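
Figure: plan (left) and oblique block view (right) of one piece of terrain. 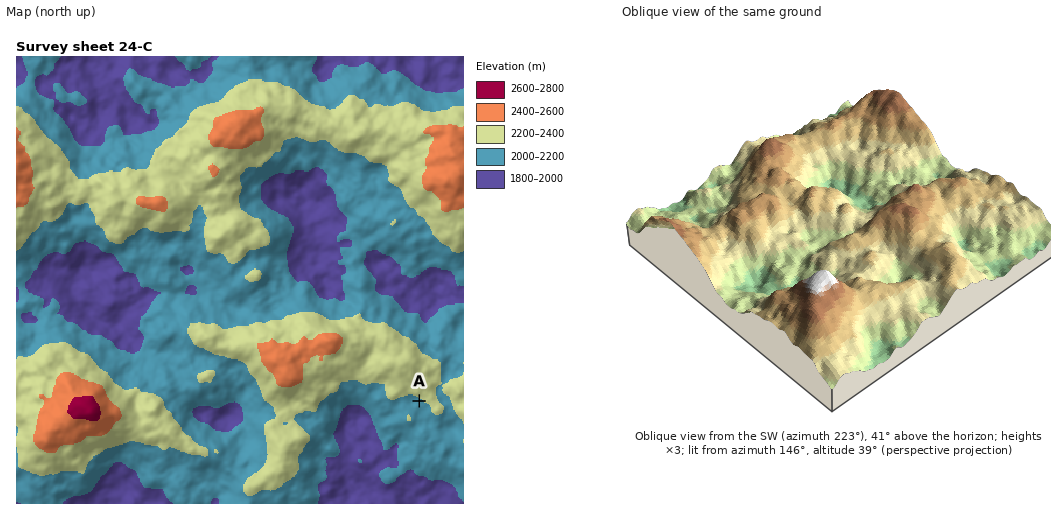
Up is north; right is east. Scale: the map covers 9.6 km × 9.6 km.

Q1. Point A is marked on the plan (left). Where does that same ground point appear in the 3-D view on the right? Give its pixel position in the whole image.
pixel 986 199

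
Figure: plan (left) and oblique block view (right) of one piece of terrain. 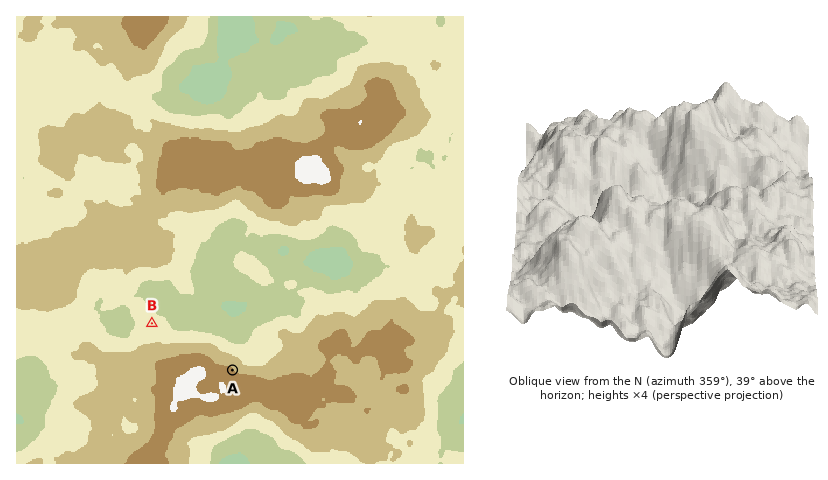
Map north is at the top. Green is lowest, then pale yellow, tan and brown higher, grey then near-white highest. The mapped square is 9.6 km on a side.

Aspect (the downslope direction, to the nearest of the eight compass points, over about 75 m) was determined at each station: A NE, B N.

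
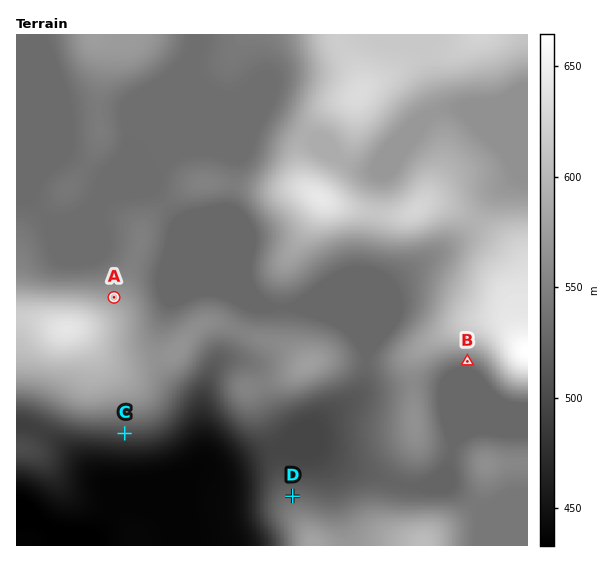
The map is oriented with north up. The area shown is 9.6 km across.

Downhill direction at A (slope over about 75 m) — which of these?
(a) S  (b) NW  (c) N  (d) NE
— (c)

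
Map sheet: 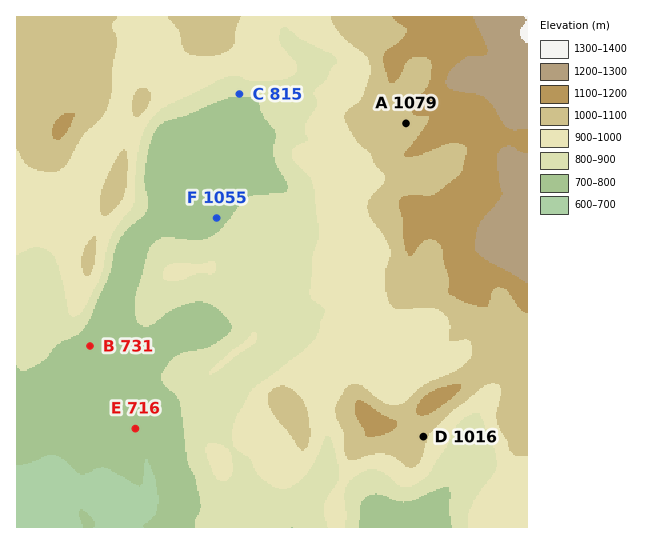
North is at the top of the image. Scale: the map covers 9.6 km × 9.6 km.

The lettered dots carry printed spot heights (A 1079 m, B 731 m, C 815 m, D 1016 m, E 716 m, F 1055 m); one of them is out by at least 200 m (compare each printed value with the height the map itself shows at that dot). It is F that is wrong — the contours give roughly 755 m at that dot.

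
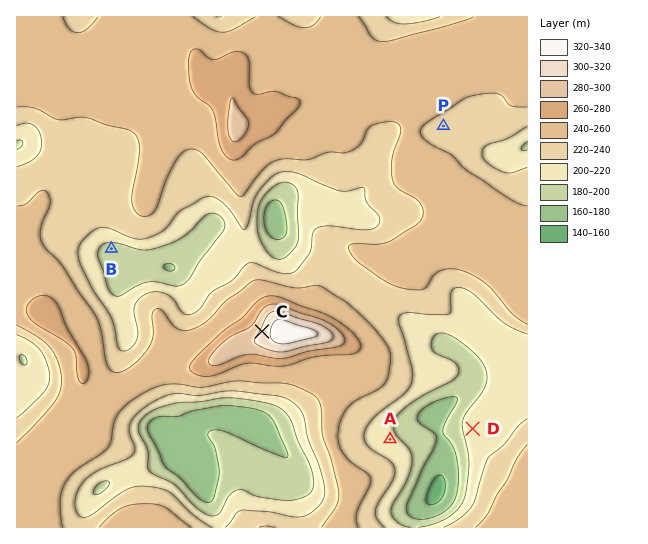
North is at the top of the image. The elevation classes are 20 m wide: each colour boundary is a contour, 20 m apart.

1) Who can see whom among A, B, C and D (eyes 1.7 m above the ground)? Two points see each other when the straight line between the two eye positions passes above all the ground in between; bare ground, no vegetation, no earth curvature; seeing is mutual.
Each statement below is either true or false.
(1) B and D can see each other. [false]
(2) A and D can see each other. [true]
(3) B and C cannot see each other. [false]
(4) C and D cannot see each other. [true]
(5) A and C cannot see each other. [true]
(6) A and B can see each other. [false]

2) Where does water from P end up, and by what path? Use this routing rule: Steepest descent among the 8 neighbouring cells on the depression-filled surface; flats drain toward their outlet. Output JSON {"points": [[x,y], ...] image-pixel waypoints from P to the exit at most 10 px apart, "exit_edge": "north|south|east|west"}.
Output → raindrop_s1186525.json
{"points": [[443, 126], [454, 131], [465, 133], [475, 141], [486, 151], [497, 154], [507, 154], [518, 151], [527, 146]], "exit_edge": "east"}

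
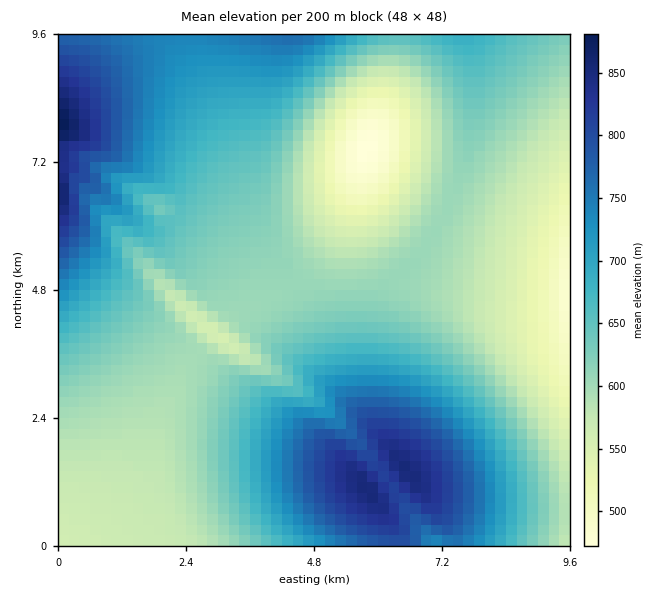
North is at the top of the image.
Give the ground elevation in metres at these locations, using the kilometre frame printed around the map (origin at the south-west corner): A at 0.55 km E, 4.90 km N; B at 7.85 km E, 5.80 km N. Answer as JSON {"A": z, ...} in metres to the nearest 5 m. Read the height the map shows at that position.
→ {"A": 705, "B": 585}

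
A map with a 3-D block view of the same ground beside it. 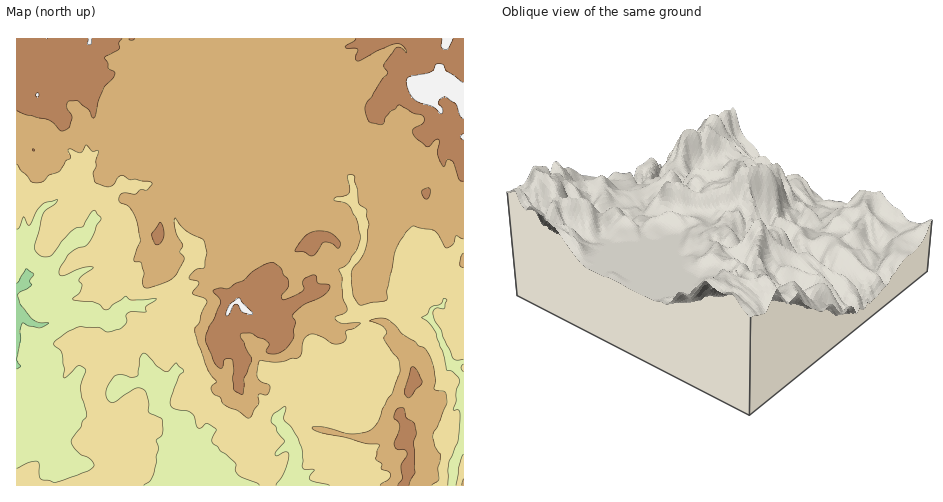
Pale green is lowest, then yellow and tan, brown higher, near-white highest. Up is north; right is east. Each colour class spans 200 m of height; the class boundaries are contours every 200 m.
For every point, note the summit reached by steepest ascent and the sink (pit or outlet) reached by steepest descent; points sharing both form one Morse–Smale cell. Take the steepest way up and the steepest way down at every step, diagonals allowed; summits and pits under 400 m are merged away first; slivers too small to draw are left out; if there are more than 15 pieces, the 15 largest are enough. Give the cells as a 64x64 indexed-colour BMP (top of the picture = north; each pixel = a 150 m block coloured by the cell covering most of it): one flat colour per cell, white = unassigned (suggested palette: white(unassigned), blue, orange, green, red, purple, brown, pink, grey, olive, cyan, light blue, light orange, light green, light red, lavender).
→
<image width="64" height="64" href="data:image/bmp;base64,Qk12CAAAAAAAAHYAAAAoAAAAQAAAAEAAAAABAAQAAAAAAAAIAAATCwAAEwsAABAAAAAAAAAA////ALR3HwAOf/8ALKAsACgn1gC9Z5QAS1aMAMJ34wB/f38AIr28AM++FwDox64AeLv/AIrfmACWmP8A1bDFABERERERERERERERERERERERERERERERERERERERERERERERERERERERERERERERERERERERERERERERERERERERERERERERERERERERERERERERERERERERERERERERERERERERERERERERESEiIiIiIiERERERERERERERERERERERERERERERERESIiIiIiIiIREREREREREREREREREREREREREREREREREiIiIiIiIiIRERERERERERERERERERERERERERERERESIiIiIiIiIhERERERERERERERERERERERERERERERERIiIiIiIiIiEREREREREREREREREREREREREREREREREiIiIiIiIiERERERERERERERERERERERERERERERERESIiIiIiIiIREREREREREREREREREREREREREREREREREiIiIiIiIhERERERERERERERERERERERERERERERERESIiIiIiIiIRERERERERERERERERERERERERERERERERIiIiIiIiIhEREREREREREREREREREREREREREREREREiIiIiIiIiIRERERERERERERERERERERERERERERERESIiIiIiIiIhERERERERERERERERERERERERERERERESIiIiIiIiIiIRIiERERERERERERERERERERERERERESIiIiIiIiIiIiIiIiIRERERERERERERERERERERERERIiIiIiIiIiIiIiIiIhEREREREREREREREREREREREREiIiIiIiIiIiIiIiIiIRERERERERERERERERERERERERIiIiIiIiIiIiIiIiIhEREREREREREREREREREREREREiIiIiIiIiIiIiIiIiERERERERERERERERERERERERERIiIiIiIiIiIiIiIhEREREREREREREREREREREREREREiIiIiIiIiIiIiIhERERERERERERIiERERERERERERESIiIiIiIiIiIiIiERERERERERERIiIiERESIRERERERIiIiIiIiIiIiIiIhERERERERERIiIiIiIiIiERIiIhEiIiIiIiIiIiIiIiEREREREREREiIiIiIiIiIiIiIiIiIiIiIiIiIiIiIiIRERERERERESIiIiIiIiIiIiIiIiIiIiIiIiIiIiIiIRERERERERERMiIzIiIiIiIiIiIiIiIiIiIiIiIiIiIhEREREREREREzMzMzIiIiIiIiIiIiIiIiIiIiIiIiIiERERERERERETMzMzMyIiIiIiIiIiIiIiIiIiIiIiIiIRERERERERERMzMzMzMzIiIiIiIiIiIiIiIiIiIiIiIiEREREREREREzMzMzMzMzIiIiIiIiIiIiIiIiIiIiIiIhERERERERETMzMzMzMzMiIiIiIiIiIiIiIiIiIiIiIiERERERERERMzMzMzMzMzIiIiIiIiIiIiIiIiIiIiIiIhEREREREREyMzMzMzMzMiIiIiIiIiIiIiIiIiIiIiIiERERERERETIjMzMyMzMyIiIiIiIiIiIiIiIiIiIiIiIRERERERERMiMzMyIjMyIiIiIiIiIiIiIiIiIiIiIiIhEREREREREyIzMyIiIiIiIiIiIiIiIiIiIiIiIiIiIhERERERERETIiMzIiIiIiIiIiIiIiIiIiIiIiIiIiIiERERERERERIiIiIiIiIiIiIiIiIiIiIiIiIiIiIiIiEREREREREREiIiIiIiIiIiIiIiIiIiIiIiIiIiIiIiIRERERERERESIiIiIiIiIiIiIiIiIiIiIiIiIiIiIiIhERERERERERIiIiIiIiIiIiIiIiIiIiIiIiIiIiIiIiEREREREREREiIiIiIiIiIiIiIiIiIiIiIiIiIiIiIiERERERERERESIiIiIiIiIiIiIiIiIiIiIiIiIiIiIhERERERERERERIiIiIiIiIiIiIiIiIiIiIiIiIiIiIREREREREREREREiIiIiIiIiIiIiIiIiIiIiIiIiIiIRERERERERERERESIiIiIiIiIiIiIiIiIiIiIiIiIiERERERERERERERERIiIiIiIiIiIiIiIiIiIiIiIiIiIREREREREREREREREiIiIiIiIiIiIiIiIiIiIiIiIiIRERERERERERERERESIiIiIiIiIiIiIiIiIiIiIiIiIRERERERERERERERERIiIiIiIiIiIiIiIiIiIiIiIiIREREREREREREREREREiIiIiIiIiIiIiIiIiIiIiIiIRERERERERERERERERESIiIiIiIiIiIiIiIiIiIiIiIRERERERERERERERERERIiIiIiIiIiIiIiIiIiIiIiIREREREREREREREREREREiIiIiIiIiIiIiIiIiIiIiIRERERERERERERERERERESIiIiIiIiIiIiIiIiIiIiIRERERERERERERERERERERIiIiIiIiIiIiIiIiIiIiIhEREREREREREREREREREREiIiIiIiIiIiIiIiIiIiIiERERERERERERERERERERESIiIiIiIiIiIiIiIiIiIiERERERERERERERERERERERIiIiIiIiIiIiIiIiIiIiIREREREREREREREREREREREiIiIiIiIiIiIiIiIiIiIRERERERERERERERERERERESIiIiIiIiIiIiIiIiIiIhERERERERERERERERERERER"/>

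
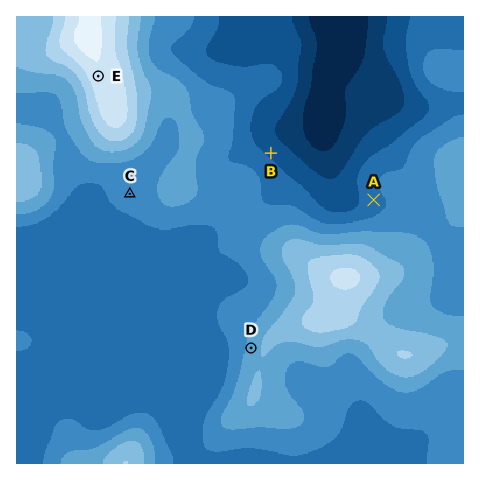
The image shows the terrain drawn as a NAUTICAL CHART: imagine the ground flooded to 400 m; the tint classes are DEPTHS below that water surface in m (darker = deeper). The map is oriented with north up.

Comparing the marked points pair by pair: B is below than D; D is above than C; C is above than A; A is below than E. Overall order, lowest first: B A C D E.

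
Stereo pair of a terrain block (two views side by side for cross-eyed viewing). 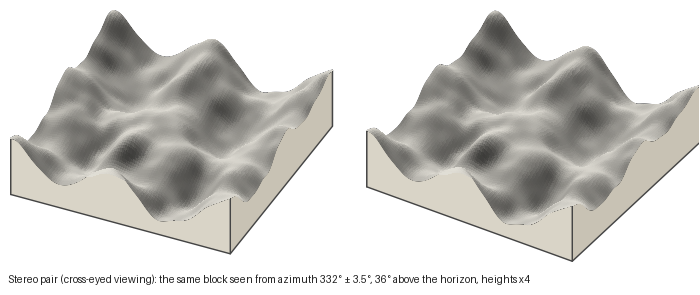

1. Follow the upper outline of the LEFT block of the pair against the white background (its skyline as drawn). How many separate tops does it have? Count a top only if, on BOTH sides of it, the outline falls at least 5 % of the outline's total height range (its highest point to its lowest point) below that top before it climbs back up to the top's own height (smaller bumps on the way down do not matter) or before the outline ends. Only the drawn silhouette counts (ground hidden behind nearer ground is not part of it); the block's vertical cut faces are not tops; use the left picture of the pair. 2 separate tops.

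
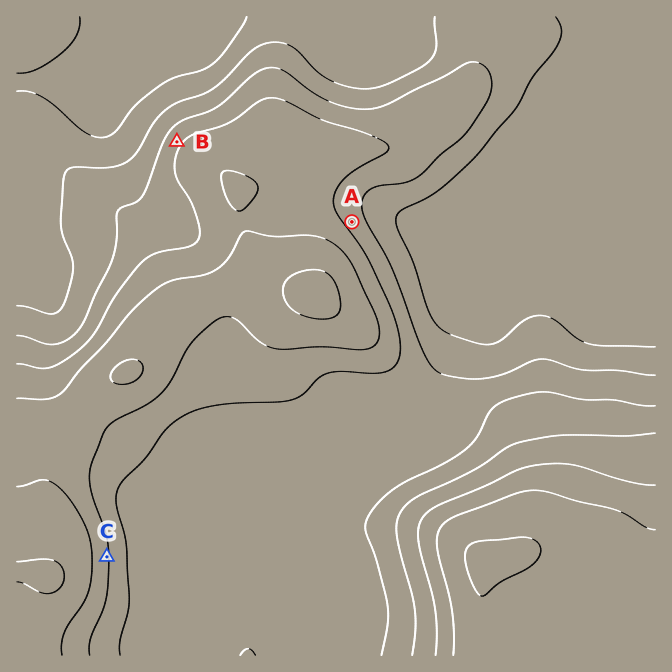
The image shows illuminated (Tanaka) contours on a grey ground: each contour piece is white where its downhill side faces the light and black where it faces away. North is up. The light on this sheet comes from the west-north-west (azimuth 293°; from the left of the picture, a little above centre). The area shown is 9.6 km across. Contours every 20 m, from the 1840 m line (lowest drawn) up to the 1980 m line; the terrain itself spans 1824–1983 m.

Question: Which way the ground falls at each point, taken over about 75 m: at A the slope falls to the NE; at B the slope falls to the NW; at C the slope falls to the E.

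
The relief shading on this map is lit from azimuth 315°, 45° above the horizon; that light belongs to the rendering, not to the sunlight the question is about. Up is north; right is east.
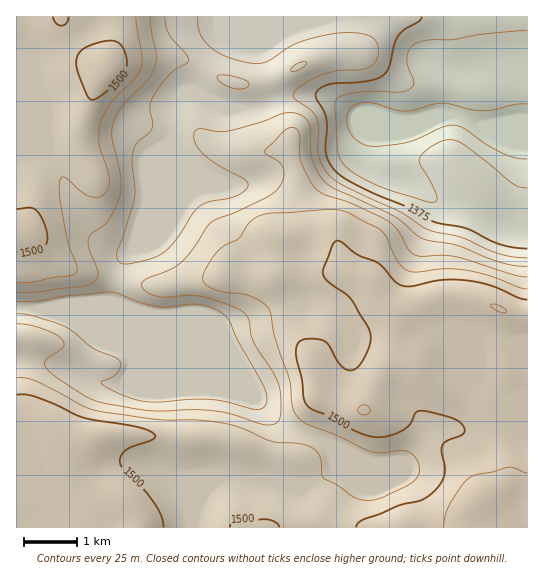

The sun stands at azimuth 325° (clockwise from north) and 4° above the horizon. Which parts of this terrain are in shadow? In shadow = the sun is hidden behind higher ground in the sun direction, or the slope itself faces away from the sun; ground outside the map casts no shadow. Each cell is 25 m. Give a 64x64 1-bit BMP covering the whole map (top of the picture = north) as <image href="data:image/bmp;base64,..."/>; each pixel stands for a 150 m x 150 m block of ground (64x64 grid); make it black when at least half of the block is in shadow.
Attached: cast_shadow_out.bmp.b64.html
<image width="64" height="64" href="data:image/bmp;base64,Qk0+AgAAAAAAAD4AAAAoAAAAQAAAAEAAAAABAAEAAAAAAAACAAATCwAAEwsAAAIAAAAAAAAA////AAAAAAAAAAAAAAAAAAAAAAAAAAAAAAAAAAAAAAAAAAAAAAAAAAAAAAAAAAAAAAAAAAAAAAAAAAAAAAAAAAAAAAAAAAAAAAAAAAAAAAAAAAAAAAMAAAAAAAAABwAAAAAAAAAAAAAAAAAAAAAAAAAAAAAAAAAAAAAAAAAAAAAAAAAAAAAAAAAAAAAAAAAAAAAAAAAAAAAAAAAAAAAAAAAAAAAAAAAAAAAAAAAAAAAAAAAAAAAAAAAAAAAAAAAAAAAAAAAAAAAAAAAAAAAAAAAAAAAAAAAAHAAP4AAAAAB/4P/wAAAAAP/x/+AAAAAA//AHgAAAAAD/4AAAAAAAAAAAAAAAAAAAAAAAAAAAAAAAAAAAAAAAAAAAAAAAAAAAAAAAAAAAAAAAAAAAAAAAAAAAAAAAAAAAAAYAAAAAAAAADgAAAAAAAAAcAAAAAAAAABwAAAAAAAAACAAAAAAAAAAAAAAAAAAAAAAAAAAAAAAAAAAAAwAAAAAAAAAHgAAAAAAAAA+AAAAADgAAD4AAAAA/AAAHgAAAAD/AAAPwAAAAP8AAAP+AAAA/4AAB//AAAD/gAAf/AAAAH+AAH/8AAAAf4AA//wAAAA/gAB//AAAAA8AAB58AAAAAAAAABwAAAAAAAAADwAAAAAAAAAHgAAAAAAAAAOAAAAAAAAAAAAAAAAAAAAAAAA=="/>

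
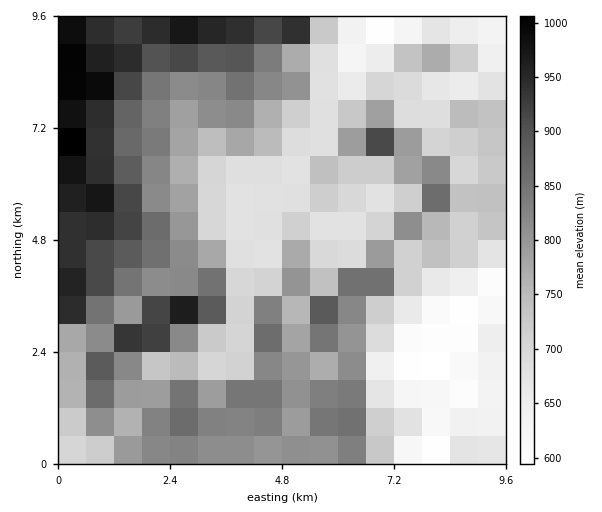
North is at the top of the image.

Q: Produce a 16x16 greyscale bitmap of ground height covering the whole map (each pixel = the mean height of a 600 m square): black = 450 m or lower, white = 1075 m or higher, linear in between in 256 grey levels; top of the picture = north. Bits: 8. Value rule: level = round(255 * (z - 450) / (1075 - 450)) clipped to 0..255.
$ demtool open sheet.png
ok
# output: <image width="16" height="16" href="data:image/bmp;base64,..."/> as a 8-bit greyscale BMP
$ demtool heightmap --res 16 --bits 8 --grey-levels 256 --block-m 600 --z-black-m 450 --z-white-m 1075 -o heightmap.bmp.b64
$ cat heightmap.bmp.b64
<image width="16" height="16" href="data:image/bmp;base64,Qk02BQAAAAAAADYEAAAoAAAAEAAAABAAAAABAAgAAAAAAAABAAATCwAAEwsAAAABAAAAAAAAAAAAAAEBAQACAgIAAwMDAAQEBAAFBQUABgYGAAcHBwAICAgACQkJAAoKCgALCwsADAwMAA0NDQAODg4ADw8PABAQEAAREREAEhISABMTEwAUFBQAFRUVABYWFgAXFxcAGBgYABkZGQAaGhoAGxsbABwcHAAdHR0AHh4eAB8fHwAgICAAISEhACIiIgAjIyMAJCQkACUlJQAmJiYAJycnACgoKAApKSkAKioqACsrKwAsLCwALS0tAC4uLgAvLy8AMDAwADExMQAyMjIAMzMzADQ0NAA1NTUANjY2ADc3NwA4ODgAOTk5ADo6OgA7OzsAPDw8AD09PQA+Pj4APz8/AEBAQABBQUEAQkJCAENDQwBEREQARUVFAEZGRgBHR0cASEhIAElJSQBKSkoAS0tLAExMTABNTU0ATk5OAE9PTwBQUFAAUVFRAFJSUgBTU1MAVFRUAFVVVQBWVlYAV1dXAFhYWABZWVkAWlpaAFtbWwBcXFwAXV1dAF5eXgBfX18AYGBgAGFhYQBiYmIAY2NjAGRkZABlZWUAZmZmAGdnZwBoaGgAaWlpAGpqagBra2sAbGxsAG1tbQBubm4Ab29vAHBwcABxcXEAcnJyAHNzcwB0dHQAdXV1AHZ2dgB3d3cAeHh4AHl5eQB6enoAe3t7AHx8fAB9fX0Afn5+AH9/fwCAgIAAgYGBAIKCggCDg4MAhISEAIWFhQCGhoYAh4eHAIiIiACJiYkAioqKAIuLiwCMjIwAjY2NAI6OjgCPj48AkJCQAJGRkQCSkpIAk5OTAJSUlACVlZUAlpaWAJeXlwCYmJgAmZmZAJqamgCbm5sAnJycAJ2dnQCenp4An5+fAKCgoAChoaEAoqKiAKOjowCkpKQApaWlAKampgCnp6cAqKioAKmpqQCqqqoAq6urAKysrACtra0Arq6uAK+vrwCwsLAAsbGxALKysgCzs7MAtLS0ALW1tQC2trYAt7e3ALi4uAC5ubkAurq6ALu7uwC8vLwAvb29AL6+vgC/v78AwMDAAMHBwQDCwsIAw8PDAMTExADFxcUAxsbGAMfHxwDIyMgAycnJAMrKygDLy8sAzMzMAM3NzQDOzs4Az8/PANDQ0ADR0dEA0tLSANPT0wDU1NQA1dXVANbW1gDX19cA2NjYANnZ2QDa2toA29vbANzc3ADd3d0A3t7eAN/f3wDg4OAA4eHhAOLi4gDj4+MA5OTkAOXl5QDm5uYA5+fnAOjo6ADp6ekA6urqAOvr6wDs7OwA7e3tAO7u7gDv7+8A8PDwAPHx8QDy8vIA8/PzAPT09AD19fUA9vb2APf39wD4+PgA+fn5APr6+gD7+/sA/Pz8AP39/QD+/v4A////AGdujJialJSPk5KccUY8W1hvk3+aqJuanYuipWxcRE1Nf6iLi6OLoaGSnJ9aR0Y/S4Czl3N7Z2qYj4KVTzw7Q02ElcXBlnBop4eikGJAPj1Sy6SMv9KzaZx9s5htVUI8Rc69o5SXpGZpkHelpWpWUT7IvLKmlYVeXYRlYoxqdmtbyMm/qI5mXF5rXFxok3xrdNDWvpaIZlxdXm1lXWyndnfXybKYgWdfX1x4bm6Jlmdw48iqn4d5hnthX4u8i2hrc9nKrZyJlJeBbF5yiWBgenbg3b6hlZikmJFdVGdiV1Nb4dDKuL20tp6DXkhTdYNtT9vKwsrWzcm+yHBMPElaUks="/>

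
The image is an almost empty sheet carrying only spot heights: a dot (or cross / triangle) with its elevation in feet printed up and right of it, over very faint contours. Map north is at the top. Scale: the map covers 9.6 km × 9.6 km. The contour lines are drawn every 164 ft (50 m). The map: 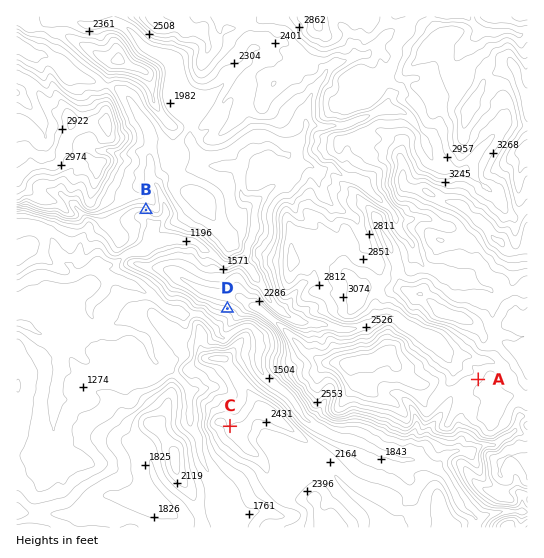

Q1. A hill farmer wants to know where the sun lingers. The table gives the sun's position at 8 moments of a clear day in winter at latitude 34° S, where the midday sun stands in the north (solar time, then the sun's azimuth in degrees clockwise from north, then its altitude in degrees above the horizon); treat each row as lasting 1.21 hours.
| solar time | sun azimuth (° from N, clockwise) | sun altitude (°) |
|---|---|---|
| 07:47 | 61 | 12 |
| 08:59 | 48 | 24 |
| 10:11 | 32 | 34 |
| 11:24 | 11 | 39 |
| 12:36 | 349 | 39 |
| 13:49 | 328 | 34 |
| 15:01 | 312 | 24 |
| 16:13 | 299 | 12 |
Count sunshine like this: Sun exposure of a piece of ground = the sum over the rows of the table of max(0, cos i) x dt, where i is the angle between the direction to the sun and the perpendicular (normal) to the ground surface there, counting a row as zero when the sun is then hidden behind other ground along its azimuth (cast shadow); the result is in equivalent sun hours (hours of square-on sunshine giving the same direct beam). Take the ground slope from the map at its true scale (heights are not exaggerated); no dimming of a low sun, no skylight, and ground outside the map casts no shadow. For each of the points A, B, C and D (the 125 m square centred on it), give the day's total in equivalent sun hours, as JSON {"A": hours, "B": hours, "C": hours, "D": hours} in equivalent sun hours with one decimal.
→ {"A": 5.3, "B": 0.7, "C": 5.0, "D": 1.3}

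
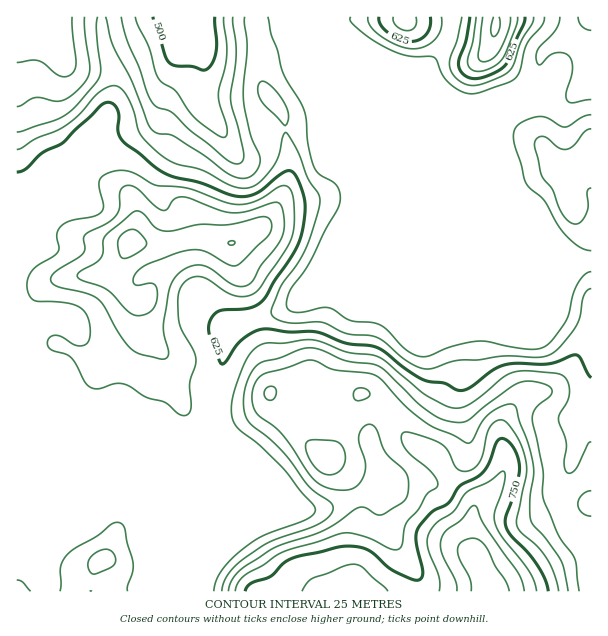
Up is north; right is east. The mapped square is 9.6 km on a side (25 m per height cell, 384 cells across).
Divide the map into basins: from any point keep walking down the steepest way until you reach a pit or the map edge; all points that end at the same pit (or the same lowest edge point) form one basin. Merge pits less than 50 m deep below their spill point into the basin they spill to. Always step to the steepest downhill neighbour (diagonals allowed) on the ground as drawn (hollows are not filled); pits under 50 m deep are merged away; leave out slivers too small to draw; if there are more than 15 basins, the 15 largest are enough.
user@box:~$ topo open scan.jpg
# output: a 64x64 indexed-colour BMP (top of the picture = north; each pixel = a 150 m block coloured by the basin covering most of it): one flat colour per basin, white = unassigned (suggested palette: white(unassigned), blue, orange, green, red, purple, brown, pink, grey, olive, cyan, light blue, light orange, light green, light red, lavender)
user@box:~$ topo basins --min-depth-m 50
<image width="64" height="64" href="data:image/bmp;base64,Qk12CAAAAAAAAHYAAAAoAAAAQAAAAEAAAAABAAQAAAAAAAAIAAATCwAAEwsAABAAAAAAAAAA////ALR3HwAOf/8ALKAsACgn1gC9Z5QAS1aMAMJ34wB/f38AIr28AM++FwDox64AeLv/AIrfmACWmP8A1bDFABERERERERERERERERERERERERERERERERERERERERERERERERERERERERERERERERERERERERERERERERERERERERERERERERERERERERERERERERERERERERERERERERERERERERERERERERERERERERERERERERERERERERERERERERERERERERERERERERERERERERERERERERERERERERERERERERERERERERERERERERERERERERERERERERERERERERERERERERERERERERERERERERERERERERERERERERERERERERERERERERERERERERERERERERERERERERERERERERERERERERERERERERERERERERERERERERERERERERERERERERERERERERERERERERERERERERERERERERERERERERERERERERERERERERERESIRERERERERERERERERERERERERERERERERERERERESIiERERERERERERERERERERERERERERERERERERERERIiIhERERERERERERERERERERERERERERERERERERERIiIiERERERERERERERERERERERERERERERERERERERIiIiIhEREREhERERERERERERERERERERERERERERERIiIiIiIhERIiERERERERERERERERERERERERERERESIiIiIiIiIiIiIRERERERERERERERERERERERERERESIiIiIiIiIiIiIhERERERERERERERERERERERERERERIiIiIiIiIiIiIiERERERERERERERERERERERERERERIiIiIiIiIiIiIiIRERERERERERERERERERERERERERIiIiIiIiIiIiIiIhERERERERERERERERERERERERERIiIiIiIiIiIiIiIiEREREREREREREREREREREREREiIiIiIiIiIiIiIiIiIRERERERERERERERERESIRERIiIiIiIiIiIiIiIiIiIhERERERERERERERERERIiIiIiIiIiIiIiIiIiIiIiIiEREREREREREREREREREiIiIiIiIiIiIiIiIiIiIiIiIRERERERERERERERERESIiIiIiIiIiIiIiIiIiIiIiIhERERERERERERERERESIiIiIiIiIiIiIiIiIiIiIiIiERERERERERERERERERIiIiIiIiIiIiIiIiIiIiIiIiIRERERERERERERERERIiIiIiIiIiIiIiIiIiIiIiIiIhEREREREREREREREREiIiIiIiIiIiIiIiIiIiIiIiIiERERERERERERERERESIiIiIiIiIiIiIiIiIiIiIiIiIRERERERERERERERERIiIiIiIiIiIiIiIiIiIiIiIiIhERERERERERERERERIiIiIiIiIiIiIiIiIiIiIiIiIiEREREREREREREREREiIiIiIiIiIiIiIiIiIiIiIiIiIRERERERERERERERESIiIiIiIiIiIiIiIiIiIiIiIiIhERERERERERERERESIiIiIiIiIiIiIiIiIiIiIiIiIiERERERERERERERERIiIiIiIiIiIiIiIiIiIiIiIiIiIREREREREREREREREiIiIiIiIiIiIiIiIiIiIiIiIiIhERERERERERERERERIiIiIiIiIiIiIiIiIiIiIiIiIiERERERERERERERERERIiIiIiIiIiIiIiIiIiIiIiIiIRERERERERERERERERESIiIiIiIiIiIiIiIiIiIiIiIhEREREREREREREREREREiIiIiIiIiIiIiIiIiIiIiIiERERERERERERERERERESIiIiIiIiIiIiIiIiIiIiIhExEREREREREREREREREREiIiIiIiIiIiIiIiIiIiIhETMxERERERERERERERERESIiIiIiIiIiIiIiIiIiIiERMzMREzERERERERERERERIiIiIiIiIiIiIiIiIiIiIREzMzMzERERERERERERERESIiIiIiIiIiIiIiIiIiIiETMzMzMRERERERERERERESIiIiIiIiIiIiIiIiIiIiIiMzMzMxERERERERERERERIiIiIiIiIiIiIiIiIiIiIiIzMzMzEREREREREREREREiIiIiIiIiIiIiIiIiIiIiIjMzMzMxERERERERERERESIiIiIiIiIiIiIiIiIiIiIiMzMzMzMRERERERERERERIiIiIiIiIiIiIiIiIiIiIiIzMzMzMxERERERERERERIiIiIiIiIiIiIiIiIiIiIiIjMzMzMzMREREREREREREiIiIiIiIiIiIiIiIiIiIiIiMzMzMzMxEREREREREREiIiIiIiIiIiIiIiIiIiIiIiIzMzMzMzEREREREREREiIiIiIiIiIiIiIiIiIiIiIiIjMzMzMzMRERERERERESIiIiIiIiIiIiIiIiIiIiIiIiMzMzMzMxERERERERERIiIiIiIiIiIiIiIiIiIiIiIiIzMzMzMxEREREREREREiIiIiIiIiIiIiIiIiIiIiIiIjMzMzMzERERERERERESIiIiIiIiIiIiIiIiIiIiIiIiMzMzMzMRERERERERERIiIiIiIiIiIiIiIiIiIiIiIiIzMzMzMxEREREREREREiIiIiIiIiIiIiIRERIiIiIiIjMzMzMxERERERERERESIiIiIiIiIiIREREREiIiIiIi"/>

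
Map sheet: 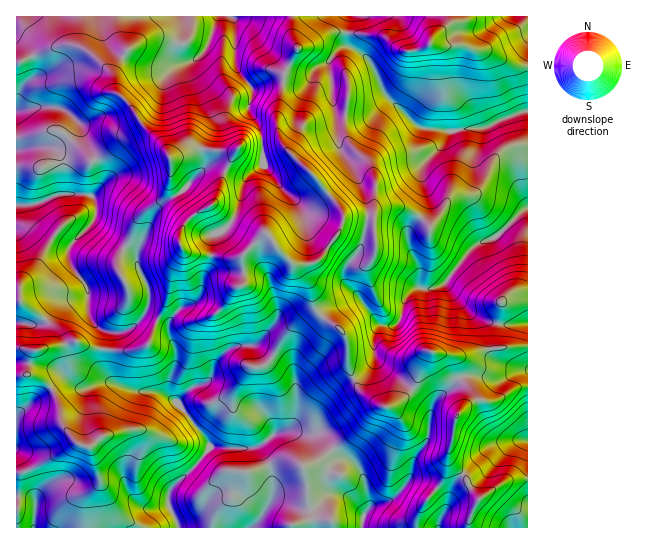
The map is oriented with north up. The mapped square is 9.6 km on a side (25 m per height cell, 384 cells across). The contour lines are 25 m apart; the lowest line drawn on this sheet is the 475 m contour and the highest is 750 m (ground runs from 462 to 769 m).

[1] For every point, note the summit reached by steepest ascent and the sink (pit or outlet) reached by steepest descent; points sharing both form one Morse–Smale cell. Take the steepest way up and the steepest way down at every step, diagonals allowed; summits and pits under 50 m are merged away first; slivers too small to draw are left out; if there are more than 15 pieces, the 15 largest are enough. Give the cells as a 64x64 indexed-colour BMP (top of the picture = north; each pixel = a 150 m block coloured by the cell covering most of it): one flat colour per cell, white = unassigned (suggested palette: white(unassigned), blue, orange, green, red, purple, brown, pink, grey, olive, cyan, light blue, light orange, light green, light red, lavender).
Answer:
<image width="64" height="64" href="data:image/bmp;base64,Qk12CAAAAAAAAHYAAAAoAAAAQAAAAEAAAAABAAQAAAAAAAAIAAATCwAAEwsAABAAAAAAAAAA////ALR3HwAOf/8ALKAsACgn1gC9Z5QAS1aMAMJ34wB/f38AIr28AM++FwDox64AeLv/AIrfmACWmP8A1bDFABERERERERERERERERERERERERERmZmZmZnMzMzKqqqqERERERERERERERERERERERERGZmZmZmZmczMzMqqqqoREREREREREREREREREREREREZmZmZmZmZnMzMyqqqqhERERERERERERERERERERERERmZmZlmaZmczMzMqqqqERERERERERERERERERERERERGZmZmWZmmZnPzMqqqqoRERERERERERERERERERERERGZmZmZZmZplm/8yqqqqhEREREREREREREREREREREREZmZmZZmZmZmZv+qqqqqERERERERERERERERERERERERmZmZlmZmZmZm+IqqqqoRERERERERERERERERERERERERmZlmZmZmZmaIiKqqqhEREREREREREREREREREREREREZZmZmZmZmZoiIiqqqERERERERERERERERERERERERERtmZmZmZmZmiIiIqqoRERERERERERERERERERERERERu7tmZmZmZmZoiIiIiBERERERERERERERERERERERERu7u7ZmZmZmZmiIiIiIERERERERERERERERERERERERG7u7u2ZmZmZmaIiIiIgRERERERERERERERERERERERERu7u7tmZmZmZmiIiIiBERERERERERERERERERERERERG7u7u3dmZmZmaIiIiIERERERERERERERERERERERERERu7u3d3dmZmZmiIiIgREREREREREREREREREREREREREbu3d3d3ZmZmiIiIiBEREREREREREREREREREREREREREXd3d3dmZmaIiIiIERERERERERERERERERERERERERERInd3d2ZmaIiIiIgREREREREREREREREREREREREREREid3d3dmZoiIiIiBERERERERERERERERERERERERERESInd3d2ZmeIiIiIEzMREREzMzMRERERERERERERERESIid3d3d3d3d3iIgzMzMzMzMzMzERERERERERERERERIiJ3d3d3d3d3fu7jMzMzMzMzMzMREREREREREREREREiInd3d3d3d3d+7uMzMzMzMzMzMxEREREREREREREREiIiInd3d3d3d37d4zMzMzMzMzMzMRERERERERERERIiIiIiJ3d3d3ciLd3TMzMzMzMzMzMxERERERERERERIiIiIiInd3d3ciIi3dMzMzMzMzMzMzMREREREREREREiIiIiIiJ3d3ciIiLd0zMzMzMzMzMzMxERERERERERESIiIiIiInd3ciIiIiIjMzMzMzMzMzMzERERERERERERIiIiIiIiIiIiIiIiIiMzMzMzMzMzMzMRERERERERERIiIiIiIiIiIiIiIiIiIzMzMzMzMzMzMzERERERERERIiIiIiIiIiIiIiIiIiIjMzMzMzMzMzMzMREREREREREREiIiIiIiIiIiIiIiIiMzMzMzMzMzMzMzERERERERERERIiIiIiIiIiIiIiIiIzMzMzMzMzMzMzMREREREREREREiIiIiIiIiIiIiIiIjMzMzMzMzMzMzMxERERERERERERIiIiIiIiIiIiIiIiMzMzMzMzMzMzMzERERERERERERESIiIiIiIiIiIiIiIzMzMzMzMzMzMzMxERERERERERERIiIiIiIiIiIiIiIjMzMzMzMzMzMzMxEREREREREREREiIiIiIiIiIiIiIiMzMzMzMzMzMzMzEREREREREREREiIiIiIiIiIiIiIiIzMzMzMzMzMzMzEREREREREREREiIiIiIiIiIiIiIiIjMzMzMzMzMzMzEREREREREREREiIiIiIiIiIiIiIiIiMzMzMzMzMzMzMRERERERERERESIiIiIiIiIiIiIiIiIzMzMzMzMzMzMxERERERERERESIiIiIiIiIiIiIiIiIjMzMzMzMzMzMzERERERERERESIiIiIiIiIiIiIiIiIiMzMzMzMzMzMzNBERERERERESIiIiIiIiIiIiIiIiIiIzMzMzMzMzMzM0RERERBERESIiIiIiIiIiIiIiIiIiIjMzMzMzMzMzM0RERERERERCIiIiIiIiIiIiIiIiIiIiMzMzMzMzMzM0REREREREREIiIiIiIiIiIiIiIiIiIiIzMzMzMzMzM0REREREREREQiIiIiIiIiIiVVVVVVUiIjMzMzMzMzM0RERERERERERCIiIiIiIiIiVVVVVVVVUiMzMzMzMzMzREREREREREREIiIiIiIiIiVVVVVVVVVVUzMzMzMzMzREREREREREREQiIiIiIiIiVVVVVVVVVVVTMzMzMzMzRERERERERERERCIiIiIiIiVVVVVVVVVVVVMzMzMzMzREREREREREREREIiIiIiIiJVVVVVVVVVVVUzMzMzMzNERERERERERERERCIiIiIiJVVVVVVVVVVVVTMzMzMzNEREREREREREREREIiIiIiIlVVVVVVVVVVVVQzMzMzNEREREREREREREREQiIiIiIlVVVVVVVVVVVVVEQzMzNEREREREREREREREREIiIiIlVVVVVVVVVVVVVUREREREREREREREREREREREQiIiJVVVVVVVVVVVVVVVRERERERERERERERERERERERCIiIlVVVVVVVVVVVVVVVERERERERERERERERERERERCIiIiVVVVVVVVVVVVVVVUREREREREREREREREREREREIiIiIlVVVVVVVVVVVVVV"/>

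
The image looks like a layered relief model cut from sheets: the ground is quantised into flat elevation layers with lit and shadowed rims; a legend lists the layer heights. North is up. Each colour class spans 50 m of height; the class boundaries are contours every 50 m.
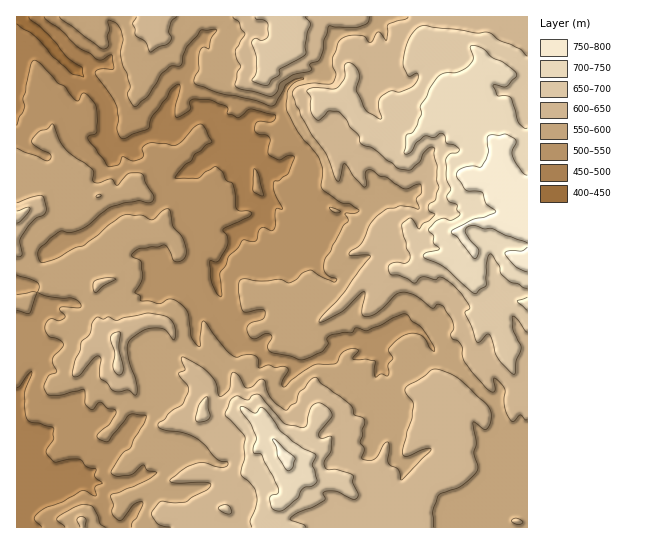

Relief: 440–800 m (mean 590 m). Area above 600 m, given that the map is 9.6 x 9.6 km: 37.6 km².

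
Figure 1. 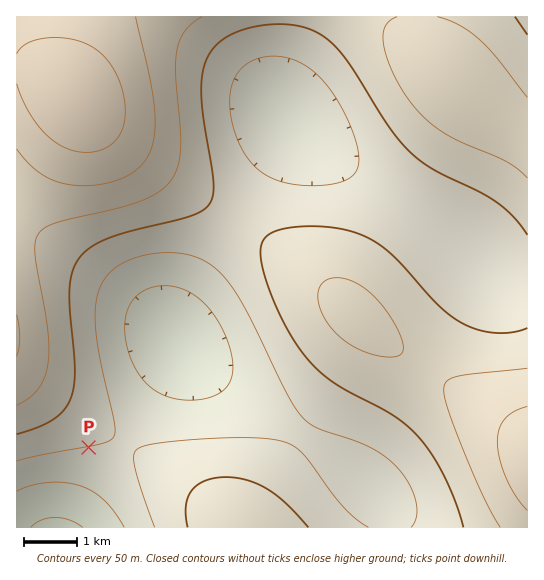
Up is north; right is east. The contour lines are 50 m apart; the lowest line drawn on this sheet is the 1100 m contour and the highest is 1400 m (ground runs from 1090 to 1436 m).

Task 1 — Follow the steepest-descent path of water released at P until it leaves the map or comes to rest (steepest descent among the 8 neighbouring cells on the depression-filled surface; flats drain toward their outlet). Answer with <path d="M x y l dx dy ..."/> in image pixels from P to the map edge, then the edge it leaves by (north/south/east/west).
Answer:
<path d="M89 447l0 34-4 5-7 13 0 3-4 8 0 4-1 1 0 4-2 2 0 4-1 2"/>
exit: south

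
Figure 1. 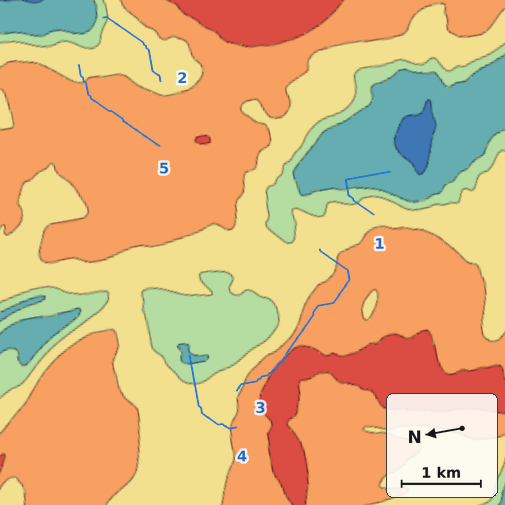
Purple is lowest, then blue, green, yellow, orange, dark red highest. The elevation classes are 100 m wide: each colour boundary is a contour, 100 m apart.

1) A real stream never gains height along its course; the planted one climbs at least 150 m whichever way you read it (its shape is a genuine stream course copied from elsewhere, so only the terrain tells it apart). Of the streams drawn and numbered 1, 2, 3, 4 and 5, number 3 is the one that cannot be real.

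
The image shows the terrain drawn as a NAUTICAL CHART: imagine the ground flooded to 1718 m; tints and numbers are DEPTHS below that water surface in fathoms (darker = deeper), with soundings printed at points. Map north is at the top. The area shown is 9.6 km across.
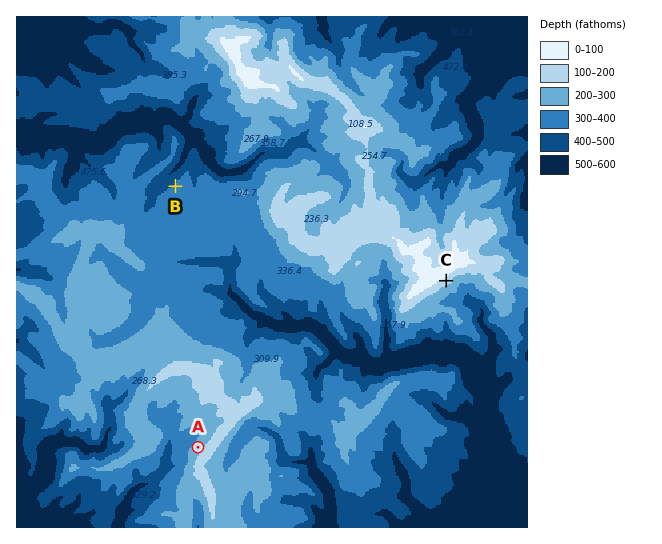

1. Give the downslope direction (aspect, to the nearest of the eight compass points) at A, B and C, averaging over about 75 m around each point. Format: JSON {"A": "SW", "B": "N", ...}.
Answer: {"A": "NW", "B": "NW", "C": "SE"}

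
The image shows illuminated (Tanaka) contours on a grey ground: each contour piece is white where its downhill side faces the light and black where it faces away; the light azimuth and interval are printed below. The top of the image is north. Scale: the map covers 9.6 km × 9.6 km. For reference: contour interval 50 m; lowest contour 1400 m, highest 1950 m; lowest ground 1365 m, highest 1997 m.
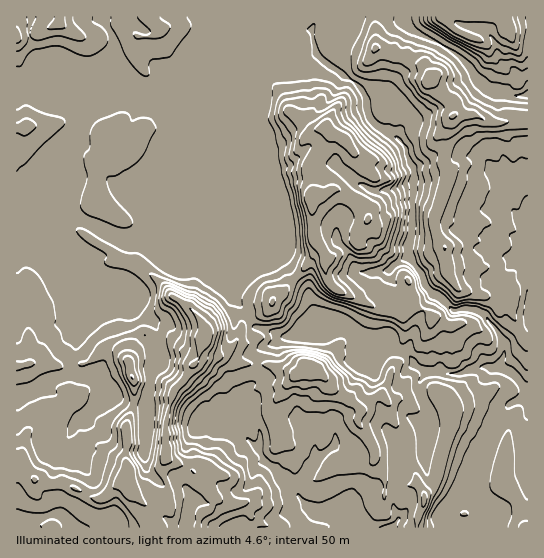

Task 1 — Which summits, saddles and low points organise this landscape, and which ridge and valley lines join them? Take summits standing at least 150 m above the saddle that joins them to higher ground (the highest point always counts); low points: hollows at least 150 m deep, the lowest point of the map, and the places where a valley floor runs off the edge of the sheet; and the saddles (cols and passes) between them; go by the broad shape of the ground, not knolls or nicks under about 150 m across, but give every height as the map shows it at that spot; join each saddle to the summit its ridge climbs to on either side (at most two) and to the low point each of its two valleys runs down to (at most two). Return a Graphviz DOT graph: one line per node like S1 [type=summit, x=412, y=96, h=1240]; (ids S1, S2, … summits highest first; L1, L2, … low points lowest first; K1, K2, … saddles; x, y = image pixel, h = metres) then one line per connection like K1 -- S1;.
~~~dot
graph terrain {
  S1 [type=summit, x=203, y=339, h=1997];
  S2 [type=summit, x=509, y=27, h=1944];
  S3 [type=summit, x=327, y=130, h=1935];
  S4 [type=summit, x=431, y=78, h=1882];
  L1 [type=low, x=526, y=397, h=1365];
  K1 [type=saddle, x=250, y=319, h=1672];
  K2 [type=saddle, x=398, y=314, h=1664];
  K3 [type=saddle, x=442, y=45, h=1649];
  K4 [type=saddle, x=350, y=81, h=1598];
  K1 -- S1;
  K1 -- S3;
  K1 -- L1;
  K2 -- S1;
  K2 -- S3;
  K2 -- L1;
  K3 -- S2;
  K3 -- S4;
  K3 -- L1;
  K4 -- S3;
  K4 -- S4;
  K4 -- L1;
}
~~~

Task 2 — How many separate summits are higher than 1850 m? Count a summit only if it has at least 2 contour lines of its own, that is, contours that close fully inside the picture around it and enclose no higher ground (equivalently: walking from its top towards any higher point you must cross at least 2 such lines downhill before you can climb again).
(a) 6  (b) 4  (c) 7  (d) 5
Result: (b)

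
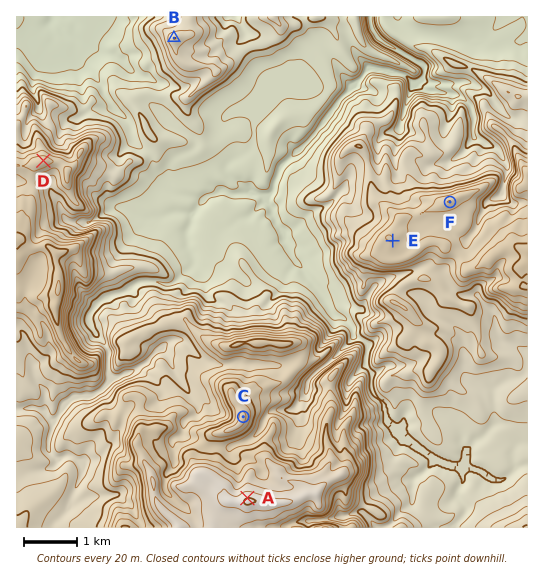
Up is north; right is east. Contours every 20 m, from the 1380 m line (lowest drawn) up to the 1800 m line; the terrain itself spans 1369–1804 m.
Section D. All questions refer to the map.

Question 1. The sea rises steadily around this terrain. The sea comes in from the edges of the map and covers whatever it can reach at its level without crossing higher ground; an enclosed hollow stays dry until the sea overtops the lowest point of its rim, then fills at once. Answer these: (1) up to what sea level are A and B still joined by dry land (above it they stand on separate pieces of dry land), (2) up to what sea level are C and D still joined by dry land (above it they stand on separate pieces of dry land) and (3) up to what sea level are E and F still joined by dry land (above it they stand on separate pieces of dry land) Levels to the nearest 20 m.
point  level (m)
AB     1480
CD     1540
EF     1660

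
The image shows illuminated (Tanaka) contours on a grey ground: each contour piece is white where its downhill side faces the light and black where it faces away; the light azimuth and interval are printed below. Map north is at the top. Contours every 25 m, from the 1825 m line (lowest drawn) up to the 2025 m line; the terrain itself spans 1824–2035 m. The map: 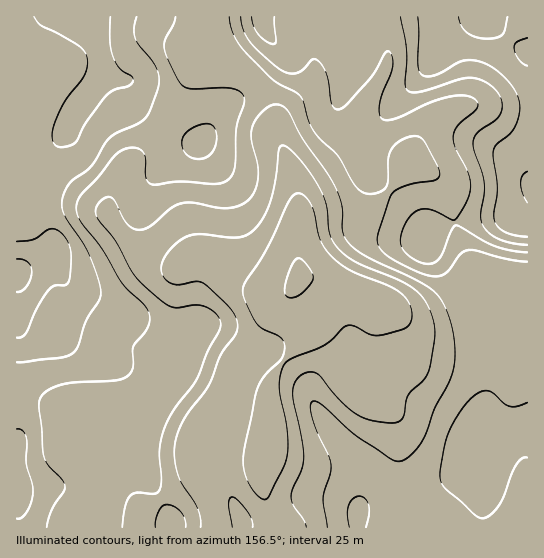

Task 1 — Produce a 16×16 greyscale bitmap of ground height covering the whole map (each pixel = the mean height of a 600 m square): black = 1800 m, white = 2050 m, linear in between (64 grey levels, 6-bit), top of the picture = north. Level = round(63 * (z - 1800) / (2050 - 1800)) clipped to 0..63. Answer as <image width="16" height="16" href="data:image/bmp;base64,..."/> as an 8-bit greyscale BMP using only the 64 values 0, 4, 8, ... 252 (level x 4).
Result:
<image width="16" height="16" href="data:image/bmp;base64,Qk02BQAAAAAAADYEAAAoAAAAEAAAABAAAAABAAgAAAAAAAABAAATCwAAEwsAAAABAAAAAAAAAAAAAAEBAQACAgIAAwMDAAQEBAAFBQUABgYGAAcHBwAICAgACQkJAAoKCgALCwsADAwMAA0NDQAODg4ADw8PABAQEAAREREAEhISABMTEwAUFBQAFRUVABYWFgAXFxcAGBgYABkZGQAaGhoAGxsbABwcHAAdHR0AHh4eAB8fHwAgICAAISEhACIiIgAjIyMAJCQkACUlJQAmJiYAJycnACgoKAApKSkAKioqACsrKwAsLCwALS0tAC4uLgAvLy8AMDAwADExMQAyMjIAMzMzADQ0NAA1NTUANjY2ADc3NwA4ODgAOTk5ADo6OgA7OzsAPDw8AD09PQA+Pj4APz8/AEBAQABBQUEAQkJCAENDQwBEREQARUVFAEZGRgBHR0cASEhIAElJSQBKSkoAS0tLAExMTABNTU0ATk5OAE9PTwBQUFAAUVFRAFJSUgBTU1MAVFRUAFVVVQBWVlYAV1dXAFhYWABZWVkAWlpaAFtbWwBcXFwAXV1dAF5eXgBfX18AYGBgAGFhYQBiYmIAY2NjAGRkZABlZWUAZmZmAGdnZwBoaGgAaWlpAGpqagBra2sAbGxsAG1tbQBubm4Ab29vAHBwcABxcXEAcnJyAHNzcwB0dHQAdXV1AHZ2dgB3d3cAeHh4AHl5eQB6enoAe3t7AHx8fAB9fX0Afn5+AH9/fwCAgIAAgYGBAIKCggCDg4MAhISEAIWFhQCGhoYAh4eHAIiIiACJiYkAioqKAIuLiwCMjIwAjY2NAI6OjgCPj48AkJCQAJGRkQCSkpIAk5OTAJSUlACVlZUAlpaWAJeXlwCYmJgAmZmZAJqamgCbm5sAnJycAJ2dnQCenp4An5+fAKCgoAChoaEAoqKiAKOjowCkpKQApaWlAKampgCnp6cAqKioAKmpqQCqqqoAq6urAKysrACtra0Arq6uAK+vrwCwsLAAsbGxALKysgCzs7MAtLS0ALW1tQC2trYAt7e3ALi4uAC5ubkAurq6ALu7uwC8vLwAvb29AL6+vgC/v78AwMDAAMHBwQDCwsIAw8PDAMTExADFxcUAxsbGAMfHxwDIyMgAycnJAMrKygDLy8sAzMzMAM3NzQDOzs4Az8/PANDQ0ADR0dEA0tLSANPT0wDU1NQA1dXVANbW1gDX19cA2NjYANnZ2QDa2toA29vbANzc3ADd3d0A3t7eAN/f3wDg4OAA4eHhAOLi4gDj4+MA5OTkAOXl5QDm5uYA5+fnAOjo6ADp6ekA6urqAOvr6wDs7OwA7e3tAO7u7gDv7+8A8PDwAPHx8QDy8vIA8/PzAPT09AD19fUA9vb2APf39wD4+PgA+fn5APr6+gD7+/sA/Pz8AP39/QD+/v4A////AJB4eGRkVEhAQGB8dHB0gHSUfHBsZEBALEBgdHBwgIx8jHBocGQ8QCg0YGxgZICMhIRsaHBsSEAsPGRUSFR0hICEgHx4bGRAOEBQPEBMZHh4oJiMgHBwTEA0ODg8QFxwdLCkkIh0cFw0JCQsKDhgbGzAsJh8WFBEKBgcJDBUcGxowLSMZFBIRDgcKFB0mIx8jKigcGRgVFRMLDxsgJyYrNSgmHRweHR0YDxMdICEiKzcpKiUeISUiGRIaIiEeIi02Ki0qJiMlIxkXISQkISQrMikrLSslISEdHSQmJionKDEqKi0rIxwbICcmKSYwMzI3LC0uJyIcHSopKSsoMTY5OQ="/>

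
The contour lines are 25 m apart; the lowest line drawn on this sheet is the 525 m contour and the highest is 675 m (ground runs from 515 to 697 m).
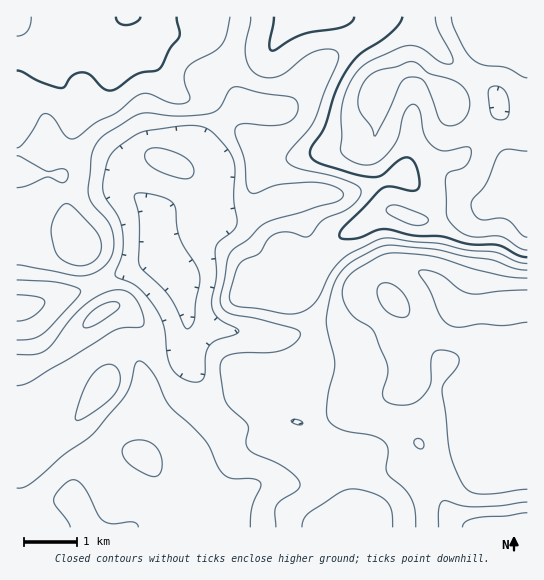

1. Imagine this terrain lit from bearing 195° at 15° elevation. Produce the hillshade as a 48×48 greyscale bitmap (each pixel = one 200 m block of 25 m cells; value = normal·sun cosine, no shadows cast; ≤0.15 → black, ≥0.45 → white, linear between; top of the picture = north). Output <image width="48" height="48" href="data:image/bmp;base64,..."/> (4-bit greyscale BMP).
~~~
<image width="48" height="48" href="data:image/bmp;base64,Qk32BAAAAAAAAHYAAAAoAAAAMAAAADAAAAABAAQAAAAAAIAEAAATCwAAEwsAABAAAAAAAAAAAAAAABEREQAiIiIAMzMzAERERABVVVUAZmZmAHd3dwCIiIgAmZmZAKqqqgC7u7sAzMzMAN3d3QDu7u4A////AERFVVVmZmZlVVVWZmZVRVVVVUVWVCERIlVVVVZmZmZlVVVVZmVEREREREVWUxAAEWZVVWZmZ3dlVVZmVUREREMzM0VVQhEBEHd2ZmZnd3dVVWd2ZUVVVEMyM0VVQzMzInd3ZmZ3d3ZVVnd3d2Z2ZVRENEVVQ0RERGd3d3d3d2ZVZneIiIh3ZlVVVVZlRFVVVWZ4h3dmZlVFZ3d3iHdlVVVVVWZlRFVVVWZniHZlVURGd3dmZmVURERERWZURVVVVVVWeIdVRDRWiHZmZVREVEMzRVVEVVVVVVVVV3dlREVoiHZmZVVVVUQzREREVVVVVWZVVnh2VVaIh2ZmZmZmVUREREREVVVVVWZlVWiIZmeIZWZ3ZmZmZVVVRERVVVVVVndmVVZ3dnd1RFZ2ZmZmVVVVVVVVVVVWZnd2ZVVVZndTJGdmZmZmZVZmVVVVZmZmZmZ3dlQ0VnZCNWZVVVVVVVVlVVVmZmZmZkRWd2UzV3ZDVmVEREVVVVVVVVZlVVZmZiJFd3ZVZ3VEVUMzMzRVVVVVVVZVRFVVVRI0V4h2d2VFVUMzNFVVVVRFVWZUM0RERCMzRXiIh1RFVVZmeIh2VURFVmVDMzRDM0RDM1aIdkM1VnmqqqqXZUNFZmVERERERFVUMiNWUyJFZoq7qZmYdUNGZlREVWVVVXd2ZDISIRNFZniId2Z3dURWZURFZ3d3d5mZmHQgACRVZmZmVVVWZlVlVDNFZ4iJmaqru6hTEkVVZmZVRVVVZ3d1QzRniImavImaqql1RFVWZ3ZURWZVV5mXVWeJqqq73nd4iHdmVVVmd3VDRWZUV5q6mrzN3d3d7mZndlVERVVmd1QzRVREVnm7ze/u7u7dzGZmZUMzRVVmZUQ0QzM0VWeazd3Mu7u7qWZVVDIiRVZmZURVQyI0QzRoqph4iIiIh2ZlQyISRVZmVVZ3VDMzIhJGdlRFZ3d3dnZlVDIjRWZnZlZ3dlVEMzM0QyJFZmVnZndmVUREVneIdmZneHd3d3dlMiRWZURWZmZmZVVWZ4iIdlZneImaq7uoVEZ2ZERVVVVVVVVWd4h2VVZ3d3ibzMu5hmd2VVVVVVVVVVVmd2ZUNGeIZmZ5mZmZiHd2ZVVVRFVVZmZ3ZlQzRXmXVEVVZnd3d3d3dmZUM2ZmZ3eIdmVWaJmGQ0RERWZmZmd4h3ZTNGZmd3iJiIiZqpdkM0RERWdmZmZ4iHZERWZnd3iJmZq7uoZURFVVVWd3ZmZ4h2VVVmZ4dmeIiJqpiHZVZmZlVWZ3ZmeIdlVVZmeIdmd3iJmGVVZneIdmVVVmZniHUzRWd3iHZmd3eIhlRVZ4mZh2VEREVXh0ITV3iHd2ZmZmeIdlZmZ4mYh2ZUMzNGZCE1iZmHdmZmZmZ3Zmd3d3iHd3dlMiI0QiNomYh3dmZmZVVWZnd3d2Znd3h2UyIiEkaIh3ZnZmZlVURVVmZmZmVmeIiIZUMiI2iHVVVWZmZVVVVVVVVVVmVWd4iHdlVERYh1VVVmZmVVVVVVVVRVVlVWd3d3dmVVVohlVVZg=="/>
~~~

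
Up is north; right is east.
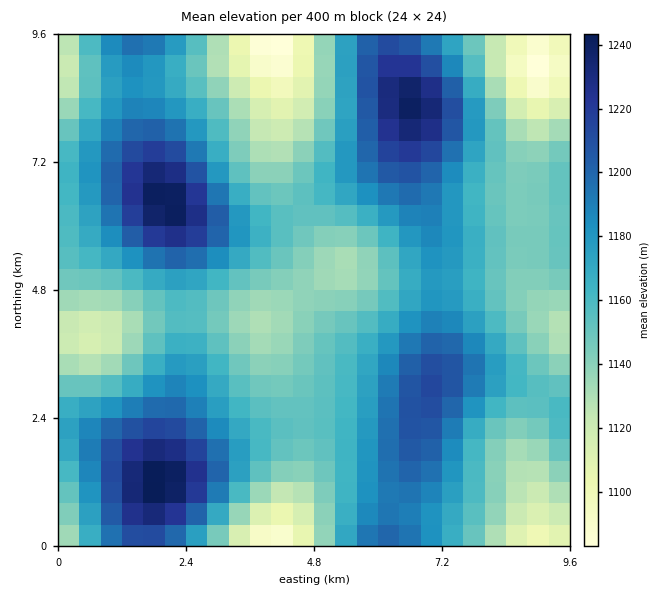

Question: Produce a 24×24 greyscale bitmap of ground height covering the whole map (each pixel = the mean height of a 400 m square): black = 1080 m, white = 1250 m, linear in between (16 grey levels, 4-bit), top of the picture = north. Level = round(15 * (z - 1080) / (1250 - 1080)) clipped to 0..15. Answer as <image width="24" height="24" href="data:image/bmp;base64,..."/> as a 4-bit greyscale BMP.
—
<image width="24" height="24" href="data:image/bmp;base64,Qk2WAQAAAAAAAHYAAAAoAAAAGAAAABgAAAABAAQAAAAAACABAAATCwAAEwsAABAAAAAAAAAAAAAAABEREQAiIiIAMzMzAERERABVVVUAZmZmAHd3dwCIiIgAmZmZAKqqqgC7u7sAzMzMAN3d3QDu7u4A////AFisy4YxElirqYZDI2i93bhTI1iaqYdUNGnO7sp1RGeaqodURHnN7tuGVWeaupdURYq93cqXZmeau5dVVom7zLmHdneau6hlZ4iaqqh3ZneKvLl3d2Z4mph2ZneKvLqHdlRWiYdlVmeJvLqXZUNFeIZVVmeJq6mHVENFZ3ZUVWZ4mph2VFVVZ3ZVVVVniZhlVWZniIdmVVVWiZdmVneJq6mHZVVXiZhmZnibzcuYdlVnmZhmZnis7tuXdmeJqpdmZnm97tqGZ3iaqpdmZnm93bllVnmru5hmZnmszKhkRXm8zKhlVmirupdUNGi97bllRVeamYZTM1i97cljI0eJmHUyI1i97bhSEkeZmGQhEli925dBAUeaqXQgAli8uoZCEg=="/>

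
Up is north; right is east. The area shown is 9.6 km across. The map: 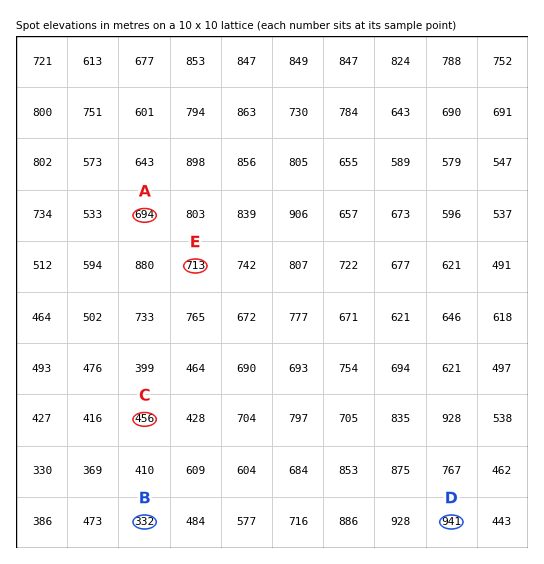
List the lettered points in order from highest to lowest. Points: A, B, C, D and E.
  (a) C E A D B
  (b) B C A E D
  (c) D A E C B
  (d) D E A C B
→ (d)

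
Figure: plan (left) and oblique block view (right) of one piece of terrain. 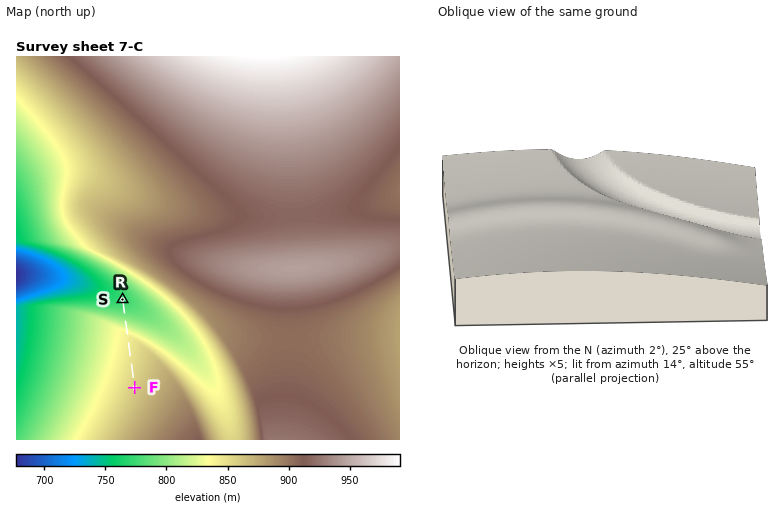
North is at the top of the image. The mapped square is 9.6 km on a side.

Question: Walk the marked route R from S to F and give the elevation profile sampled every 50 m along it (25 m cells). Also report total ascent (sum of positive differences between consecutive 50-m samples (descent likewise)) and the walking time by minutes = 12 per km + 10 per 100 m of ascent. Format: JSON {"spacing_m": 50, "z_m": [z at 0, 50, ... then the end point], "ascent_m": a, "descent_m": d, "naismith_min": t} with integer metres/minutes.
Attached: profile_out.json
{"spacing_m": 50, "z_m": [773, 774, 776, 777, 780, 782, 785, 789, 792, 796, 801, 805, 811, 816, 822, 828, 834, 838, 841, 842, 843, 843, 844, 844, 845, 845, 846, 846, 847, 847, 848, 849, 849, 850, 850, 851, 852, 852, 853, 854, 855, 855, 856, 857, 858, 858], "ascent_m": 85, "descent_m": 0, "naismith_min": 35}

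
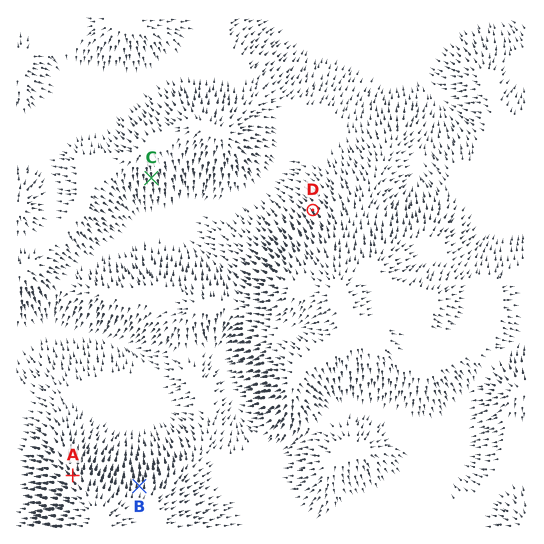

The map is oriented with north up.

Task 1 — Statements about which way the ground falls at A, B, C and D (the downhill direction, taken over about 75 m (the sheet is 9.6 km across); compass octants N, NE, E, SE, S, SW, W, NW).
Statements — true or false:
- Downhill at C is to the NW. false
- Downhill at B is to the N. true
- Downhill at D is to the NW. true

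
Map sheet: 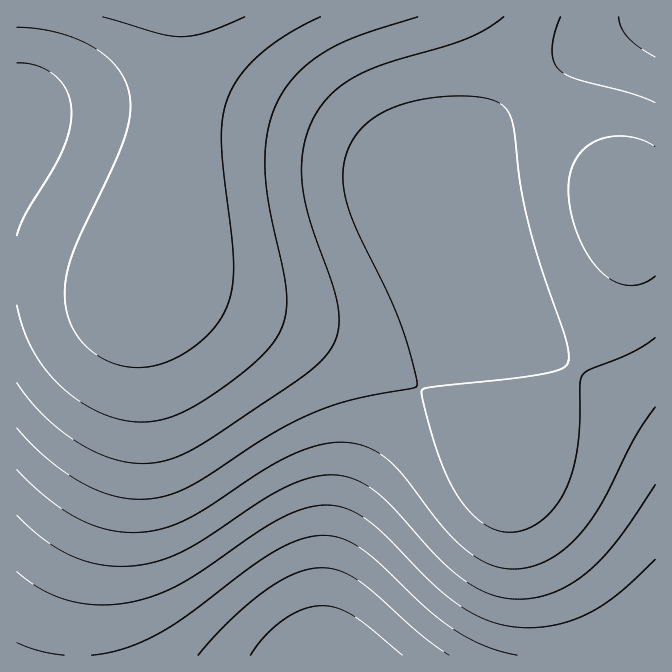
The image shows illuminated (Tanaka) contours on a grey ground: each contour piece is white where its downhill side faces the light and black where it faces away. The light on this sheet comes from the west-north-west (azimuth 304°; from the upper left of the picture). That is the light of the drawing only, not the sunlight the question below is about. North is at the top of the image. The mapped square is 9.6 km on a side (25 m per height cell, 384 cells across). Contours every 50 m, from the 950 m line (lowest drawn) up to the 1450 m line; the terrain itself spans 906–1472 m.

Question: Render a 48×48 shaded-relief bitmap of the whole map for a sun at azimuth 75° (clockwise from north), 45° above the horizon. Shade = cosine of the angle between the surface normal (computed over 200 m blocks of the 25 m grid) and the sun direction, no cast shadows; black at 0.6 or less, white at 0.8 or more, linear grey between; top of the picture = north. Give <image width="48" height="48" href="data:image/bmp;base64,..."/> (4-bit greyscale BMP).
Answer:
<image width="48" height="48" href="data:image/bmp;base64,Qk32BAAAAAAAAHYAAAAoAAAAMAAAADAAAAABAAQAAAAAAIAEAAATCwAAEwsAABAAAAAAAAAAAAAAABEREQAiIiIAMzMzAERERABVVVUAZmZmAHd3dwCIiIgAmZmZAKqqqgC7u7sAzMzMAN3d3QDu7u4A////AHd3d4iJmaqqqqqZh2VEMyIjNEVmd3iId2Z3d3iImaqqqqqZh2VDMiIiNEVneIiIiGZmd3eImaqqqqqYh1QzIiIiNFVniImZiGZmZ3eIiZqqqqqYdlQyIRESNFZ3iJmZmWZmZnd4iZqqqqmYdlQyERESNFZ4iZmZmVVWZmd4iZqqqqmYdlMiERESNFZ4maqqqVVVVmZ3iJqqqqmYdkMiERESNFeImqqqqlVVVWZ3iJmqqqmYdkMhERESNGeJmqu6qkRFVVZniJmqqqmYdkMiEREiNWeJqru7qkREVVZneJmqqqmYdkMiEREjRWeJqru7u0RERVZneJmqqqmYdlMyIRIjRXiaq7u7uzM0RFVneJmqqqmYdlQyIiI0Vniaq7u7uzM0RFVneJmqqqmYdlQzIiM0Vniau7u7uzMzRFVneJmqqqmYdlVDMzNFV4mau7u7uyMzRFVneJmaqqmYd2VERERVZ4maq7u7uyIzRFVneJmaqpmYh2ZVVFVWZ4maq7u7uyIzRFZneJmaqpmYh3ZlVVZmeImaqqu7uyIzRVZniJmZqpmZiHdmZmZ3eImZqqqqqiI0RVZ3iJmZqpmZiId3d3d3iImZmqqqqiI0RWZ3iJmZmpmZmYiIiIiIiImZmZmaqiM0VWZ3iJmZmqqZmZmIiIiIiIiIiZmZmiM0VWZ3iJmZqqqqqZmZmZmZmIiIiIiJmTNEVmd4iJmZqqqqqqqqqZmZmIiHd4iImTNFVmd4iJmaqqqqqqqqqqqZmId3d3d4iTRFVmd4iJmaqqq7u7u7qqqZmId2Zmd4iDRFVmd4iJmqqru7u7u7uqqZiHdmZmZ3iERVZmd4iZmqq7u7u7u7u6qZiHZlVVZniERVZmd4iZmqu7vMzMy7u6qZh2ZVVVVniFVVZmd4iZqqu7zMzMy7u6qYh2VVRVVniFVVZmd3iZqru8zMzMzLuqmYd2VURFVniFVVZmZ3iZqrvMzMzMy7uqmIdlVEREVniGZWZmZ3iZq7zMzMzMy7qpmHdlVEREVniWZmZmZ3iJq7zM3dzMy7qpiHZlRERFVniWZmZmZniJq7zM3dzMu6qZiHZVRERFVniWZmVWZniJq7zM3dzMu6qZh3ZVRERFZnmXZmVVZneJq7zM3dzLuqmYh3ZVVERVZ4mndmVVZneJq7zMzMzLuqmYh2ZVVVVWZ4mndmVVVmeJq7zMzMy7qpmId3ZlVVVmeJmndmVVVmeJqrvMzMy7qpmId3ZmZmZneJqndmVVVmeJqrvMzMu6qZiId3ZmZmd3iJqndmVVVmeImru7u7u6qZiId3d3d3d4iZqndlVVVWd4mqu7u7uqmZiId3d3d4iImaqndlVVVWZ4maq7u7qqmYiIh3d4iIiZmqqnZlVVVWZ4iaqqqqqpmYiIiIiIiJmZqqqmZlVVVWZ4iZqqqqqZmIiIiIiImZmqqqqmZVVVVVZ3iJmaqpmZmIiIiIiZmaqqqqqmVVRFVVZ3iJmZmZmZiIiIiImZqqqru6qlVVVVVWZ3iImZmZmYiIiIiJmaqqu7u7qg=="/>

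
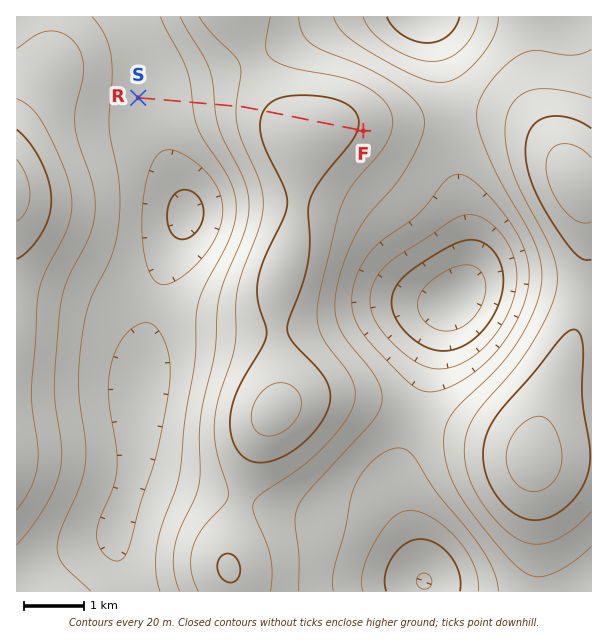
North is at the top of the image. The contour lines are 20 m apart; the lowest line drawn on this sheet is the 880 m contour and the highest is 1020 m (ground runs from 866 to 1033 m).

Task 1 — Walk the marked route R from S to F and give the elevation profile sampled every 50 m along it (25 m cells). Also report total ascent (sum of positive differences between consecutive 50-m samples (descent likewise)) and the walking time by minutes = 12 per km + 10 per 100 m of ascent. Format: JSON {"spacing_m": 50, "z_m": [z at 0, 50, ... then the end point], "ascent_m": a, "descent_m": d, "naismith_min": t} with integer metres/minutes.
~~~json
{"spacing_m": 50, "z_m": [926, 925, 924, 923, 923, 923, 923, 923, 924, 925, 926, 927, 928, 930, 931, 933, 935, 937, 940, 942, 945, 947, 950, 953, 956, 958, 961, 964, 967, 970, 973, 975, 978, 981, 983, 986, 988, 990, 992, 994, 996, 998, 1000, 1002, 1003, 1005, 1006, 1007, 1008, 1009, 1010, 1011, 1012, 1012, 1013, 1013, 1013, 1013, 1013, 1013, 1013, 1013, 1012, 1012, 1011, 1011, 1010, 1009, 1008, 1007, 1006, 1004, 1003, 1002, 1000, 998, 997], "ascent_m": 90, "descent_m": 19, "naismith_min": 55}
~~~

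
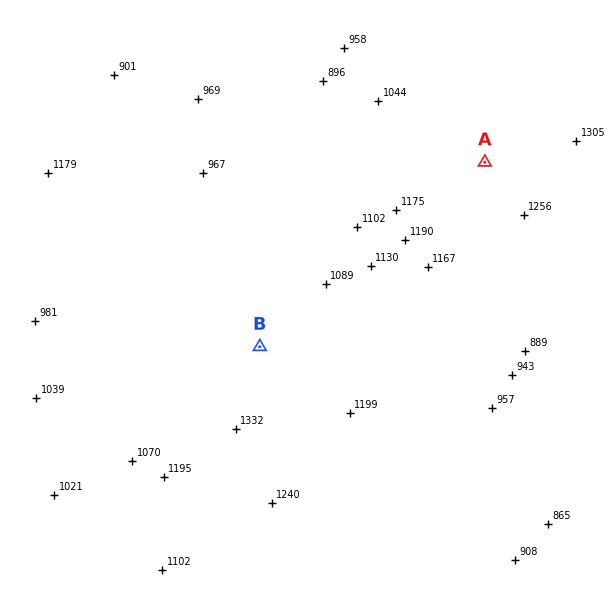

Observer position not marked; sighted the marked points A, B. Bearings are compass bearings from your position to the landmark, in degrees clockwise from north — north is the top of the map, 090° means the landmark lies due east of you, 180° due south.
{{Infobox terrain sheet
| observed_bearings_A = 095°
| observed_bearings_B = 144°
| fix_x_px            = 101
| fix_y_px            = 129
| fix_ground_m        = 990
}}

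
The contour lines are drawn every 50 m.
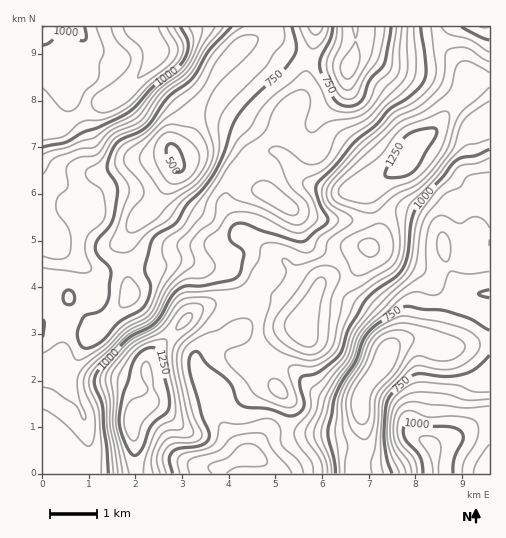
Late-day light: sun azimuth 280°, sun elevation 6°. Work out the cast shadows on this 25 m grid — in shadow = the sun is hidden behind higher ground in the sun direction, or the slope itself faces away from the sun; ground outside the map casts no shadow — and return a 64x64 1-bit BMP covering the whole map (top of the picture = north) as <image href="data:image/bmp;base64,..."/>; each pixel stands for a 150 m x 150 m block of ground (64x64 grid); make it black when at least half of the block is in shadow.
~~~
<image width="64" height="64" href="data:image/bmp;base64,Qk0+AgAAAAAAAD4AAAAoAAAAQAAAAEAAAAABAAEAAAAAAAACAAATCwAAEwsAAAIAAAAAAAAA////AAAAAAAAA///8f/AfwAD///x/4B/AAf///P/gH8AB///9/+AfwAH/////4AfBAf/////gA8MB/////+ABgwD/////8AACAH//+//wAAAAP//j//AAAAAf/8f/+AAAAB//h//4AAAAH/8P//4AAAA//w/////AAD/+D3///8AAP/wAf///xgA/+AD////HAD/4AH///8OAH/wAf///w8AP/wB////DwAP/AH///8HAAf8Af///wAAB/gB////APAD4AH///8A+ACAAf///wB8AAAB////AHgAAAD///8AeAAAAPf//wD4AAAAY///APAAAAAB//8D+AAAAAD//x/4AAAAAP//H/wAAAAAf/8f/AAAAAB//x/+AAAAAH//Gf8AACAAf/8A/4AAcAA//wD/wADgAP//YP/AAAAB//9gf+AAAAH//wB/8AwAAP//AH/4DAAAP/8f//4AAAAP/3///wAAAA//////gAAAD/////+AAAAH/////8AAAAH/////4AAAAP8f///4AAAA/w////4AAAB/AP///wAAAH8Af///AAAAPwA///+B8AAfAB///8P4AAcAD///4/wAAwAH///7/AABAAP////8AAAAAf////wAAAAA/////gAAAAB////+AAMAAH//+f8ABwAAf//h/4ACAAD//8H/gAAAAP/+AfgAAA=="/>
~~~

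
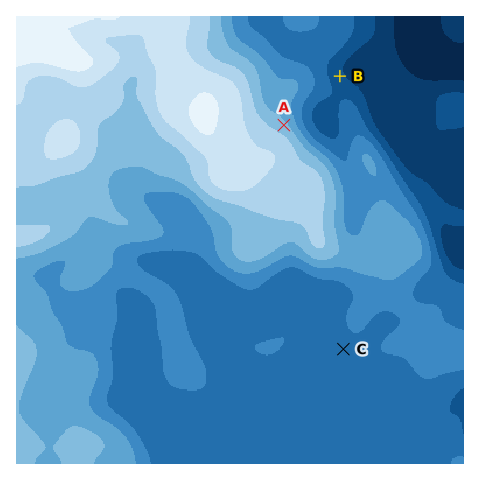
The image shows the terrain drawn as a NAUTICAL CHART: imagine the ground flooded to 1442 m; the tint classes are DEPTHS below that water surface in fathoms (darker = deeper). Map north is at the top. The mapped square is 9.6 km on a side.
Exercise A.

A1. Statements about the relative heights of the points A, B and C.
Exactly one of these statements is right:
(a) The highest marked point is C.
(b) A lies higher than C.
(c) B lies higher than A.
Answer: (b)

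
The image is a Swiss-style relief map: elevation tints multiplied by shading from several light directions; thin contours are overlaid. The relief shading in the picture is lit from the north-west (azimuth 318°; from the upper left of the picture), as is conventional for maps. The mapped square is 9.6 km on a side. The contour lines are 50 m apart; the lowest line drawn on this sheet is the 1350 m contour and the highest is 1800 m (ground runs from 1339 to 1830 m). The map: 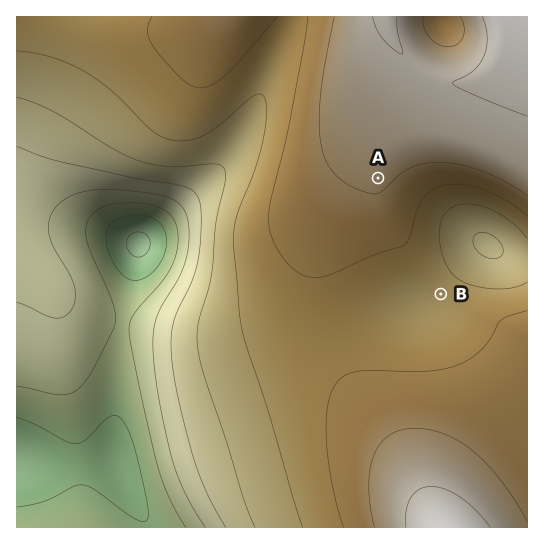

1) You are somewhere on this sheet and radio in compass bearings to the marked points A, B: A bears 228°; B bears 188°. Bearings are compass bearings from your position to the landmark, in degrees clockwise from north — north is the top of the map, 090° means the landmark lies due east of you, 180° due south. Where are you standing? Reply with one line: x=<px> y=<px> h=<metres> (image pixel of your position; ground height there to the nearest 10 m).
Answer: x=468 y=97 h=1800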